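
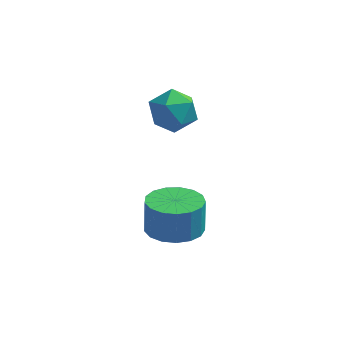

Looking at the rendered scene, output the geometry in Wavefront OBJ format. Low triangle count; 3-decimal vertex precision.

v -0.062 -1.202 -3.576
v 0.763 -0.649 -3.689
v 0.728 -0.345 -2.456
v -0.098 -0.898 -2.344
v 0.407 -0.342 -3.775
v 0.372 -0.038 -2.543
v -0.057 -0.231 -3.816
v -0.092 0.073 -2.583
v -0.522 -0.343 -3.801
v -0.557 -0.039 -2.569
v -0.882 -0.652 -3.735
v -0.917 -0.348 -2.503
v -1.054 -1.086 -3.633
v -1.089 -0.782 -2.401
v -0.999 -1.548 -3.518
v -1.034 -1.244 -2.285
v -0.729 -1.93 -3.416
v -0.764 -1.626 -2.183
v -0.307 -2.145 -3.351
v -0.342 -1.841 -2.118
v 0.172 -2.144 -3.337
v 0.137 -1.84 -2.105
v 0.597 -1.928 -3.378
v 0.561 -1.624 -2.146
v 0.87 -1.545 -3.465
v 0.835 -1.241 -2.233
v 0.931 -1.083 -3.577
v 0.895 -0.779 -2.345
v -0.85 1.477 0.841
v -0.279 1.211 0.177
v -0.601 0.209 1.563
v -0.03 -0.057 0.899
v 0.201 0.634 1.453
v 0.047 1.418 1.007
v -0.927 0.002 0.733
v -1.081 0.786 0.287
v -0.327 0.3 0.111
v 0.371 0.69 0.556
v -1.251 0.73 1.184
v -0.553 1.12 1.629
f 2 1 5
f 2 5 3
f 3 5 6
f 3 6 4
f 5 1 7
f 5 7 6
f 6 7 8
f 6 8 4
f 7 1 9
f 7 9 8
f 8 9 10
f 8 10 4
f 9 1 11
f 9 11 10
f 10 11 12
f 10 12 4
f 11 1 13
f 11 13 12
f 12 13 14
f 12 14 4
f 13 1 15
f 13 15 14
f 14 15 16
f 14 16 4
f 15 1 17
f 15 17 16
f 16 17 18
f 16 18 4
f 17 1 19
f 17 19 18
f 18 19 20
f 18 20 4
f 19 1 21
f 19 21 20
f 20 21 22
f 20 22 4
f 21 1 23
f 21 23 22
f 22 23 24
f 22 24 4
f 23 1 25
f 23 25 24
f 24 25 26
f 24 26 4
f 25 1 27
f 25 27 26
f 26 27 28
f 26 28 4
f 27 1 2
f 27 2 28
f 28 2 3
f 28 3 4
f 29 40 34
f 29 34 30
f 29 30 36
f 29 36 39
f 29 39 40
f 30 34 38
f 34 40 33
f 40 39 31
f 39 36 35
f 36 30 37
f 32 38 33
f 32 33 31
f 32 31 35
f 32 35 37
f 32 37 38
f 33 38 34
f 31 33 40
f 35 31 39
f 37 35 36
f 38 37 30



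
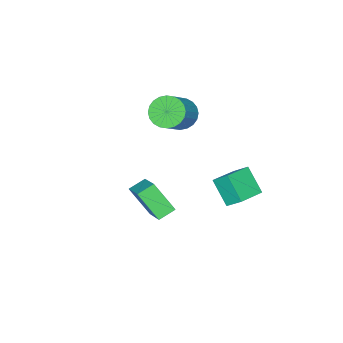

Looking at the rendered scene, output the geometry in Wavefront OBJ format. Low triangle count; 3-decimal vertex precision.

v -1.831 -3.762 1.982
v -1.161 -3.701 1.15
v 0.461 -3.296 2.486
v -0.209 -3.358 3.318
v -1.287 -3.304 1.183
v 0.335 -2.899 2.519
v -1.496 -2.977 1.337
v 0.126 -2.572 2.673
v -1.756 -2.77 1.59
v -0.134 -2.365 2.926
v -2.027 -2.714 1.902
v -0.405 -2.309 3.238
v -2.268 -2.817 2.227
v -0.646 -2.412 3.563
v -2.443 -3.064 2.514
v -0.821 -2.66 3.85
v -2.525 -3.418 2.72
v -0.903 -3.013 4.056
v -2.501 -3.824 2.814
v -0.879 -3.419 4.15
v -2.375 -4.221 2.781
v -0.753 -3.816 4.117
v -2.166 -4.548 2.627
v -0.544 -4.143 3.963
v -1.906 -4.755 2.374
v -0.284 -4.35 3.71
v -1.635 -4.811 2.062
v -0.013 -4.406 3.398
v -1.394 -4.708 1.737
v 0.228 -4.303 3.073
v -1.219 -4.46 1.45
v 0.403 -4.056 2.786
v -1.137 -4.107 1.244
v 0.485 -3.702 2.58
v -3.512 -0.298 -4.455
v -3.832 -1.536 -3.09
v -3.615 0.629 -3.639
v -3.935 -0.608 -2.274
v -1.745 -0.392 -4.126
v -2.065 -1.629 -2.761
v -1.848 0.536 -3.31
v -2.168 -0.702 -1.945
v 2.875 -0.893 -1.086
v 3.082 -2.155 0.451
v 3.947 0.607 0.001
v 4.154 -0.655 1.538
v 3.786 -1.245 -1.498
v 3.993 -2.507 0.039
v 4.858 0.255 -0.411
v 5.065 -1.007 1.126
f 2 1 5
f 2 5 3
f 3 5 6
f 3 6 4
f 5 1 7
f 5 7 6
f 6 7 8
f 6 8 4
f 7 1 9
f 7 9 8
f 8 9 10
f 8 10 4
f 9 1 11
f 9 11 10
f 10 11 12
f 10 12 4
f 11 1 13
f 11 13 12
f 12 13 14
f 12 14 4
f 13 1 15
f 13 15 14
f 14 15 16
f 14 16 4
f 15 1 17
f 15 17 16
f 16 17 18
f 16 18 4
f 17 1 19
f 17 19 18
f 18 19 20
f 18 20 4
f 19 1 21
f 19 21 20
f 20 21 22
f 20 22 4
f 21 1 23
f 21 23 22
f 22 23 24
f 22 24 4
f 23 1 25
f 23 25 24
f 24 25 26
f 24 26 4
f 25 1 27
f 25 27 26
f 26 27 28
f 26 28 4
f 27 1 29
f 27 29 28
f 28 29 30
f 28 30 4
f 29 1 31
f 29 31 30
f 30 31 32
f 30 32 4
f 31 1 33
f 31 33 32
f 32 33 34
f 32 34 4
f 33 1 2
f 33 2 34
f 34 2 3
f 34 3 4
f 36 38 35
f 39 36 35
f 35 38 37
f 37 39 35
f 36 42 38
f 40 36 39
f 40 42 36
f 38 42 37
f 41 39 37
f 37 42 41
f 41 40 39
f 42 40 41
f 44 46 43
f 47 44 43
f 43 46 45
f 45 47 43
f 44 50 46
f 48 44 47
f 48 50 44
f 46 50 45
f 49 47 45
f 45 50 49
f 49 48 47
f 50 48 49



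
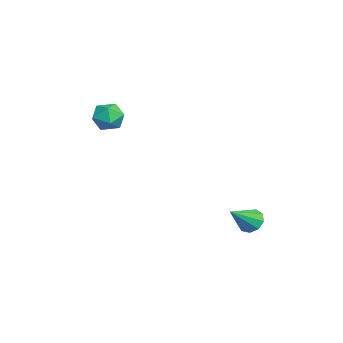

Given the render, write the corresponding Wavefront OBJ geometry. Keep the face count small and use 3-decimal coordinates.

v 3.345 4.529 -2.727
v 3.874 4.456 -3.268
v 4.335 3.451 -1.613
v 3.982 4.867 -2.967
v 3.792 5.119 -2.554
v 3.392 5.095 -2.223
v 2.97 4.806 -2.127
v 2.724 4.388 -2.312
v 2.768 4.035 -2.692
v 3.082 3.914 -3.088
v 3.519 4.08 -3.316
v -0.998 -1.714 1.86
v -0.371 -2.184 2.427
v -2.189 -2.396 2.613
v -1.562 -2.866 3.18
v -1.665 -1.907 3.263
v -0.928 -1.486 2.797
v -1.632 -3.094 2.243
v -0.895 -2.673 1.777
v -0.762 -3.037 2.663
v -0.783 -2.304 3.294
v -1.777 -2.276 1.746
v -1.798 -1.543 2.377
f 2 1 4
f 2 4 3
f 4 1 5
f 4 5 3
f 5 1 6
f 5 6 3
f 6 1 7
f 6 7 3
f 7 1 8
f 7 8 3
f 8 1 9
f 8 9 3
f 9 1 10
f 9 10 3
f 10 1 11
f 10 11 3
f 11 1 2
f 11 2 3
f 12 23 17
f 12 17 13
f 12 13 19
f 12 19 22
f 12 22 23
f 13 17 21
f 17 23 16
f 23 22 14
f 22 19 18
f 19 13 20
f 15 21 16
f 15 16 14
f 15 14 18
f 15 18 20
f 15 20 21
f 16 21 17
f 14 16 23
f 18 14 22
f 20 18 19
f 21 20 13



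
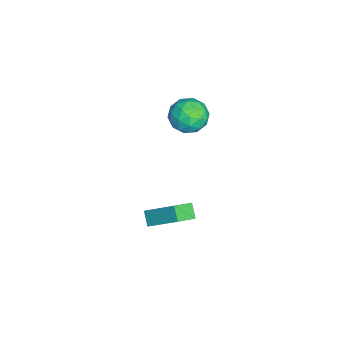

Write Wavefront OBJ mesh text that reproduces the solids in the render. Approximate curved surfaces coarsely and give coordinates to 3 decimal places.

v -2.354 -1.908 3.194
v -1.805 -1.475 2.51
v -2.495 -3.185 2.27
v -1.946 -2.752 1.586
v -1.543 -3.033 2.431
v -1.455 -2.244 3.002
v -2.845 -2.416 1.778
v -2.757 -1.627 2.349
v -2.109 -1.788 1.635
v -1.304 -2.17 2.039
v -2.996 -2.49 2.741
v -2.191 -2.872 3.145
v -2.067 -1.579 2.933
v -2.233 -3.081 1.847
v -1.996 -3.246 2.344
v -1.673 -2.991 1.942
v -1.861 -2.032 3.222
v -1.539 -1.777 2.82
v -1.385 -2.693 2.774
v -2.761 -2.883 1.96
v -2.439 -2.628 1.558
v -2.627 -1.669 2.838
v -2.304 -1.414 2.436
v -2.915 -1.967 2.006
v -1.923 -1.509 2.017
v -2.006 -2.259 1.474
v -2.534 -2.062 1.586
v -2.483 -1.598 1.922
v -1.45 -1.733 2.254
v -1.533 -2.484 1.711
v -1.296 -2.649 2.208
v -1.244 -2.185 2.544
v -1.628 -1.918 1.74
v -2.767 -2.176 3.069
v -2.85 -2.927 2.526
v -3.056 -2.475 2.236
v -3.004 -2.011 2.572
v -2.294 -2.401 3.306
v -2.377 -3.151 2.763
v -1.817 -3.062 2.858
v -1.766 -2.598 3.194
v -2.672 -2.742 3.04
v -0.314 -4.168 -3.147
v 0.28 -2.755 -1.909
v -1.014 -3.435 -3.647
v -0.42 -2.023 -2.408
v 0.28 -3.957 -3.672
v 0.874 -2.545 -2.433
v -0.42 -3.225 -4.171
v 0.174 -1.812 -2.933
f 1 38 17
f 38 12 41
f 17 41 6
f 38 41 17
f 1 17 13
f 17 6 18
f 13 18 2
f 17 18 13
f 1 13 22
f 13 2 23
f 22 23 8
f 13 23 22
f 1 22 34
f 22 8 37
f 34 37 11
f 22 37 34
f 1 34 38
f 34 11 42
f 38 42 12
f 34 42 38
f 2 18 29
f 18 6 32
f 29 32 10
f 18 32 29
f 6 41 19
f 41 12 40
f 19 40 5
f 41 40 19
f 12 42 39
f 42 11 35
f 39 35 3
f 42 35 39
f 11 37 36
f 37 8 24
f 36 24 7
f 37 24 36
f 8 23 28
f 23 2 25
f 28 25 9
f 23 25 28
f 4 30 16
f 30 10 31
f 16 31 5
f 30 31 16
f 4 16 14
f 16 5 15
f 14 15 3
f 16 15 14
f 4 14 21
f 14 3 20
f 21 20 7
f 14 20 21
f 4 21 26
f 21 7 27
f 26 27 9
f 21 27 26
f 4 26 30
f 26 9 33
f 30 33 10
f 26 33 30
f 5 31 19
f 31 10 32
f 19 32 6
f 31 32 19
f 3 15 39
f 15 5 40
f 39 40 12
f 15 40 39
f 7 20 36
f 20 3 35
f 36 35 11
f 20 35 36
f 9 27 28
f 27 7 24
f 28 24 8
f 27 24 28
f 10 33 29
f 33 9 25
f 29 25 2
f 33 25 29
f 44 46 43
f 47 44 43
f 43 46 45
f 45 47 43
f 44 50 46
f 48 44 47
f 48 50 44
f 46 50 45
f 49 47 45
f 45 50 49
f 49 48 47
f 50 48 49



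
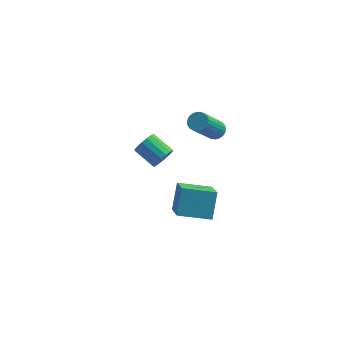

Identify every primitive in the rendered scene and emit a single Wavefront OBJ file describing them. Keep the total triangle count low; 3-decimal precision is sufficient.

v 0.431 2.564 -1.835
v 0.841 2.766 -1.53
v 0.18 1.558 0.16
v -0.231 1.356 -0.145
v 0.673 2.916 -1.489
v 0.012 1.708 0.201
v 0.463 3.005 -1.507
v -0.198 1.796 0.183
v 0.248 3.017 -1.582
v -0.413 1.809 0.107
v 0.064 2.952 -1.701
v -0.597 1.743 -0.012
v -0.057 2.819 -1.843
v -0.718 1.611 -0.154
v -0.093 2.642 -1.984
v -0.754 1.434 -0.294
v -0.039 2.452 -2.099
v -0.7 1.244 -0.409
v 0.097 2.281 -2.168
v -0.565 1.073 -0.478
v 0.29 2.159 -2.179
v -0.371 0.951 -0.49
v 0.507 2.107 -2.131
v -0.154 0.899 -0.442
v 0.712 2.134 -2.032
v 0.05 0.926 -0.342
v 0.867 2.236 -1.899
v 0.206 1.028 -0.209
v 0.947 2.394 -1.754
v 0.286 1.186 -0.065
v 0.938 2.581 -1.624
v 0.277 1.373 0.066
v -0.152 -4.786 -1.242
v -0.078 -3.895 -0.1
v -0.604 -3.447 -2.258
v -0.53 -2.556 -1.116
v 1.41 -4.504 -1.564
v 1.484 -3.613 -0.422
v 0.958 -3.165 -2.58
v 1.032 -2.274 -1.438
v -1.791 0.878 -2.844
v -1.393 1.171 -2.406
v -2.431 1.734 -1.839
v -2.829 1.442 -2.276
v -1.41 1.379 -2.643
v -2.448 1.942 -2.076
v -1.514 1.472 -2.927
v -2.552 2.035 -2.359
v -1.682 1.429 -3.191
v -2.72 1.992 -2.624
v -1.875 1.26 -3.376
v -2.913 1.823 -2.808
v -2.048 1.004 -3.438
v -3.086 1.567 -2.871
v -2.163 0.718 -3.365
v -3.201 1.282 -2.798
v -2.192 0.47 -3.172
v -3.23 1.033 -2.605
v -2.13 0.315 -2.904
v -3.168 0.878 -2.337
v -1.99 0.289 -2.622
v -3.028 0.853 -2.055
v -1.804 0.398 -2.391
v -2.842 0.962 -1.824
v -1.616 0.617 -2.263
v -2.653 1.181 -1.696
v -1.467 0.896 -2.269
v -2.505 1.46 -1.702
f 2 1 5
f 2 5 3
f 3 5 6
f 3 6 4
f 5 1 7
f 5 7 6
f 6 7 8
f 6 8 4
f 7 1 9
f 7 9 8
f 8 9 10
f 8 10 4
f 9 1 11
f 9 11 10
f 10 11 12
f 10 12 4
f 11 1 13
f 11 13 12
f 12 13 14
f 12 14 4
f 13 1 15
f 13 15 14
f 14 15 16
f 14 16 4
f 15 1 17
f 15 17 16
f 16 17 18
f 16 18 4
f 17 1 19
f 17 19 18
f 18 19 20
f 18 20 4
f 19 1 21
f 19 21 20
f 20 21 22
f 20 22 4
f 21 1 23
f 21 23 22
f 22 23 24
f 22 24 4
f 23 1 25
f 23 25 24
f 24 25 26
f 24 26 4
f 25 1 27
f 25 27 26
f 26 27 28
f 26 28 4
f 27 1 29
f 27 29 28
f 28 29 30
f 28 30 4
f 29 1 31
f 29 31 30
f 30 31 32
f 30 32 4
f 31 1 2
f 31 2 32
f 32 2 3
f 32 3 4
f 34 36 33
f 37 34 33
f 33 36 35
f 35 37 33
f 34 40 36
f 38 34 37
f 38 40 34
f 36 40 35
f 39 37 35
f 35 40 39
f 39 38 37
f 40 38 39
f 42 41 45
f 42 45 43
f 43 45 46
f 43 46 44
f 45 41 47
f 45 47 46
f 46 47 48
f 46 48 44
f 47 41 49
f 47 49 48
f 48 49 50
f 48 50 44
f 49 41 51
f 49 51 50
f 50 51 52
f 50 52 44
f 51 41 53
f 51 53 52
f 52 53 54
f 52 54 44
f 53 41 55
f 53 55 54
f 54 55 56
f 54 56 44
f 55 41 57
f 55 57 56
f 56 57 58
f 56 58 44
f 57 41 59
f 57 59 58
f 58 59 60
f 58 60 44
f 59 41 61
f 59 61 60
f 60 61 62
f 60 62 44
f 61 41 63
f 61 63 62
f 62 63 64
f 62 64 44
f 63 41 65
f 63 65 64
f 64 65 66
f 64 66 44
f 65 41 67
f 65 67 66
f 66 67 68
f 66 68 44
f 67 41 42
f 67 42 68
f 68 42 43
f 68 43 44



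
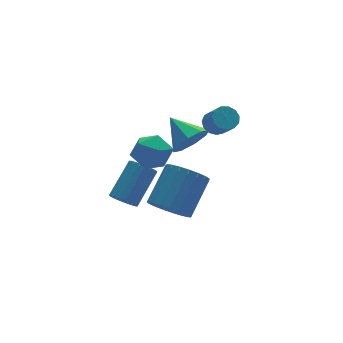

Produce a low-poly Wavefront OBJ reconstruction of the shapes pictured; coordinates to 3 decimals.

v -1.97 -1.89 -1.461
v -1.504 -1.376 -2.262
v -0.043 -0.516 -0.86
v -0.51 -1.03 -0.059
v -1.805 -1.083 -2.128
v -0.344 -0.223 -0.726
v -2.135 -0.93 -1.879
v -0.674 -0.07 -0.477
v -2.436 -0.943 -1.558
v -0.975 -0.082 -0.155
v -2.657 -1.119 -1.219
v -1.196 -0.259 0.183
v -2.759 -1.429 -0.923
v -1.298 -0.569 0.479
v -2.724 -1.819 -0.719
v -1.264 -0.958 0.683
v -2.56 -2.221 -0.644
v -1.099 -1.36 0.758
v -2.293 -2.565 -0.71
v -0.832 -1.705 0.692
v -1.971 -2.793 -0.906
v -0.51 -1.933 0.496
v -1.648 -2.865 -1.198
v -0.188 -2.005 0.204
v -1.382 -2.769 -1.535
v 0.079 -1.908 -0.133
v -1.217 -2.52 -1.86
v 0.244 -1.66 -0.458
v -1.182 -2.163 -2.115
v 0.279 -1.302 -0.713
v -1.284 -1.758 -2.258
v 0.177 -0.897 -0.856
v 1.837 0.5 1.38
v 2.323 0.171 1.058
v 2.349 -0.69 1.977
v 1.863 -0.36 2.3
v 2.495 0.419 1.285
v 2.521 -0.442 2.204
v 2.458 0.692 1.542
v 2.484 -0.169 2.462
v 2.224 0.905 1.748
v 2.25 0.044 2.668
v 1.867 0.99 1.837
v 1.893 0.129 2.757
v 1.5 0.919 1.781
v 1.526 0.058 2.701
v 1.241 0.715 1.598
v 1.267 -0.146 2.518
v 1.17 0.443 1.345
v 1.196 -0.418 2.265
v 1.312 0.19 1.104
v 1.338 -0.671 2.024
v 1.62 0.035 0.95
v 1.646 -0.826 1.87
v 1.997 0.028 0.933
v 2.023 -0.833 1.853
v -1.576 1.054 0.217
v -0.791 0.853 0.888
v -2.429 -0.293 0.812
v -1.644 -0.494 1.483
v -2.246 0.358 1.618
v -1.718 1.19 1.25
v -1.502 -0.63 0.45
v -0.974 0.202 0.082
v -0.745 -0.188 1.031
v -1.205 0.422 1.753
v -2.015 0.138 -0.053
v -2.475 0.748 0.669
v -1.767 2.779 -4.32
v -1.294 2.846 -4.885
v 0.22 3.629 -3.525
v -0.253 3.561 -2.96
v -1.423 3.104 -4.889
v 0.09 3.887 -3.529
v -1.605 3.312 -4.807
v -0.092 4.095 -3.447
v -1.812 3.439 -4.65
v -0.298 4.222 -3.29
v -2.012 3.466 -4.443
v -0.498 4.249 -3.083
v -2.174 3.388 -4.217
v -0.661 4.171 -2.858
v -2.274 3.217 -4.007
v -0.761 4 -2.648
v -2.297 2.98 -3.845
v -0.784 3.763 -2.485
v -2.24 2.711 -3.755
v -0.726 3.494 -2.395
v -2.11 2.453 -3.751
v -0.597 3.236 -2.391
v -1.928 2.245 -3.833
v -0.415 3.028 -2.473
v -1.722 2.118 -3.99
v -0.208 2.901 -2.63
v -1.522 2.091 -4.197
v -0.008 2.874 -2.837
v -1.359 2.169 -4.422
v 0.154 2.952 -3.063
v -1.259 2.34 -4.632
v 0.254 3.123 -3.273
v -1.236 2.577 -4.795
v 0.277 3.36 -3.435
v 0.882 1.031 0.133
v 1.373 1.56 -0.601
v 0.578 2.469 0.967
v 0.602 1.483 -0.749
v -0.005 1.141 -0.38
v -0.092 0.735 0.29
v 0.391 0.501 0.868
v 1.161 0.578 1.015
v 1.768 0.92 0.646
v 1.856 1.327 -0.024
f 2 1 5
f 2 5 3
f 3 5 6
f 3 6 4
f 5 1 7
f 5 7 6
f 6 7 8
f 6 8 4
f 7 1 9
f 7 9 8
f 8 9 10
f 8 10 4
f 9 1 11
f 9 11 10
f 10 11 12
f 10 12 4
f 11 1 13
f 11 13 12
f 12 13 14
f 12 14 4
f 13 1 15
f 13 15 14
f 14 15 16
f 14 16 4
f 15 1 17
f 15 17 16
f 16 17 18
f 16 18 4
f 17 1 19
f 17 19 18
f 18 19 20
f 18 20 4
f 19 1 21
f 19 21 20
f 20 21 22
f 20 22 4
f 21 1 23
f 21 23 22
f 22 23 24
f 22 24 4
f 23 1 25
f 23 25 24
f 24 25 26
f 24 26 4
f 25 1 27
f 25 27 26
f 26 27 28
f 26 28 4
f 27 1 29
f 27 29 28
f 28 29 30
f 28 30 4
f 29 1 31
f 29 31 30
f 30 31 32
f 30 32 4
f 31 1 2
f 31 2 32
f 32 2 3
f 32 3 4
f 34 33 37
f 34 37 35
f 35 37 38
f 35 38 36
f 37 33 39
f 37 39 38
f 38 39 40
f 38 40 36
f 39 33 41
f 39 41 40
f 40 41 42
f 40 42 36
f 41 33 43
f 41 43 42
f 42 43 44
f 42 44 36
f 43 33 45
f 43 45 44
f 44 45 46
f 44 46 36
f 45 33 47
f 45 47 46
f 46 47 48
f 46 48 36
f 47 33 49
f 47 49 48
f 48 49 50
f 48 50 36
f 49 33 51
f 49 51 50
f 50 51 52
f 50 52 36
f 51 33 53
f 51 53 52
f 52 53 54
f 52 54 36
f 53 33 55
f 53 55 54
f 54 55 56
f 54 56 36
f 55 33 34
f 55 34 56
f 56 34 35
f 56 35 36
f 57 68 62
f 57 62 58
f 57 58 64
f 57 64 67
f 57 67 68
f 58 62 66
f 62 68 61
f 68 67 59
f 67 64 63
f 64 58 65
f 60 66 61
f 60 61 59
f 60 59 63
f 60 63 65
f 60 65 66
f 61 66 62
f 59 61 68
f 63 59 67
f 65 63 64
f 66 65 58
f 70 69 73
f 70 73 71
f 71 73 74
f 71 74 72
f 73 69 75
f 73 75 74
f 74 75 76
f 74 76 72
f 75 69 77
f 75 77 76
f 76 77 78
f 76 78 72
f 77 69 79
f 77 79 78
f 78 79 80
f 78 80 72
f 79 69 81
f 79 81 80
f 80 81 82
f 80 82 72
f 81 69 83
f 81 83 82
f 82 83 84
f 82 84 72
f 83 69 85
f 83 85 84
f 84 85 86
f 84 86 72
f 85 69 87
f 85 87 86
f 86 87 88
f 86 88 72
f 87 69 89
f 87 89 88
f 88 89 90
f 88 90 72
f 89 69 91
f 89 91 90
f 90 91 92
f 90 92 72
f 91 69 93
f 91 93 92
f 92 93 94
f 92 94 72
f 93 69 95
f 93 95 94
f 94 95 96
f 94 96 72
f 95 69 97
f 95 97 96
f 96 97 98
f 96 98 72
f 97 69 99
f 97 99 98
f 98 99 100
f 98 100 72
f 99 69 101
f 99 101 100
f 100 101 102
f 100 102 72
f 101 69 70
f 101 70 102
f 102 70 71
f 102 71 72
f 104 103 106
f 104 106 105
f 106 103 107
f 106 107 105
f 107 103 108
f 107 108 105
f 108 103 109
f 108 109 105
f 109 103 110
f 109 110 105
f 110 103 111
f 110 111 105
f 111 103 112
f 111 112 105
f 112 103 104
f 112 104 105



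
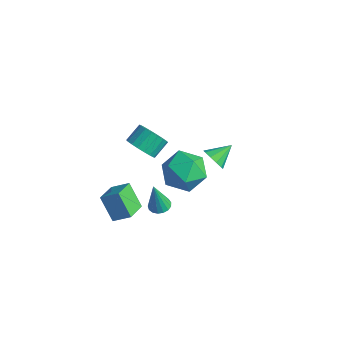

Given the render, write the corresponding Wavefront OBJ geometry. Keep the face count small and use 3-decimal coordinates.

v 1.555 -0.359 1.925
v 2.58 -0.927 1.584
v 0.52 -1.993 1.536
v 1.545 -2.561 1.195
v 1.368 -2.273 2.367
v 2.007 -1.263 2.608
v 1.093 -1.657 0.512
v 1.732 -0.647 0.753
v 2.294 -1.729 0.711
v 2.464 -2.11 1.858
v 0.636 -0.81 1.262
v 0.806 -1.191 2.409
v -2.378 -3.585 -2.616
v -1.673 -2.99 -2.053
v -2.991 -2.467 -3.028
v -2.286 -1.873 -2.466
v -1.454 -3.527 -3.834
v -0.749 -2.933 -3.272
v -2.067 -2.41 -4.247
v -1.362 -1.815 -3.684
v 0.144 1.455 -0.642
v 0.396 1.748 -1.226
v 0.236 2.545 -0.058
v -0.035 1.787 -1.232
v -0.397 1.699 -1.013
v -0.553 1.519 -0.652
v -0.442 1.314 -0.287
v -0.107 1.163 -0.058
v 0.323 1.124 -0.053
v 0.686 1.211 -0.272
v 0.841 1.392 -0.633
v 0.731 1.597 -0.998
v -0.279 -2.632 2.57
v 0.53 -2.475 2.464
v 0.447 -1.631 3.084
v -0.361 -1.788 3.19
v 0.372 -2.287 2.188
v 0.289 -1.443 2.807
v 0.086 -2.168 1.987
v 0.003 -1.324 2.606
v -0.272 -2.141 1.902
v -0.355 -1.297 2.521
v -0.632 -2.21 1.949
v -0.715 -1.367 2.568
v -0.921 -2.364 2.119
v -1.004 -1.52 2.738
v -1.084 -2.57 2.379
v -1.167 -1.726 2.998
v -1.087 -2.789 2.676
v -1.17 -1.945 3.296
v -0.929 -2.977 2.953
v -1.012 -2.133 3.572
v -0.643 -3.096 3.154
v -0.726 -2.252 3.773
v -0.285 -3.123 3.239
v -0.368 -2.279 3.858
v 0.075 -3.053 3.192
v -0.008 -2.21 3.811
v 0.364 -2.9 3.022
v 0.281 -2.056 3.641
v 0.527 -2.694 2.762
v 0.444 -1.85 3.381
v 1.845 -3.149 0.189
v 2.23 -3.552 0.132
v 1.775 -3.451 1.851
v 2.374 -3.331 0.179
v 2.398 -3.068 0.227
v 2.294 -2.824 0.267
v 2.088 -2.655 0.289
v 1.826 -2.598 0.289
v 1.568 -2.668 0.265
v 1.374 -2.848 0.224
v 1.288 -3.097 0.175
v 1.329 -3.358 0.13
v 1.488 -3.571 0.098
v 1.729 -3.687 0.087
v 1.997 -3.68 0.099
f 1 12 6
f 1 6 2
f 1 2 8
f 1 8 11
f 1 11 12
f 2 6 10
f 6 12 5
f 12 11 3
f 11 8 7
f 8 2 9
f 4 10 5
f 4 5 3
f 4 3 7
f 4 7 9
f 4 9 10
f 5 10 6
f 3 5 12
f 7 3 11
f 9 7 8
f 10 9 2
f 14 16 13
f 17 14 13
f 13 16 15
f 15 17 13
f 14 20 16
f 18 14 17
f 18 20 14
f 16 20 15
f 19 17 15
f 15 20 19
f 19 18 17
f 20 18 19
f 22 21 24
f 22 24 23
f 24 21 25
f 24 25 23
f 25 21 26
f 25 26 23
f 26 21 27
f 26 27 23
f 27 21 28
f 27 28 23
f 28 21 29
f 28 29 23
f 29 21 30
f 29 30 23
f 30 21 31
f 30 31 23
f 31 21 32
f 31 32 23
f 32 21 22
f 32 22 23
f 34 33 37
f 34 37 35
f 35 37 38
f 35 38 36
f 37 33 39
f 37 39 38
f 38 39 40
f 38 40 36
f 39 33 41
f 39 41 40
f 40 41 42
f 40 42 36
f 41 33 43
f 41 43 42
f 42 43 44
f 42 44 36
f 43 33 45
f 43 45 44
f 44 45 46
f 44 46 36
f 45 33 47
f 45 47 46
f 46 47 48
f 46 48 36
f 47 33 49
f 47 49 48
f 48 49 50
f 48 50 36
f 49 33 51
f 49 51 50
f 50 51 52
f 50 52 36
f 51 33 53
f 51 53 52
f 52 53 54
f 52 54 36
f 53 33 55
f 53 55 54
f 54 55 56
f 54 56 36
f 55 33 57
f 55 57 56
f 56 57 58
f 56 58 36
f 57 33 59
f 57 59 58
f 58 59 60
f 58 60 36
f 59 33 61
f 59 61 60
f 60 61 62
f 60 62 36
f 61 33 34
f 61 34 62
f 62 34 35
f 62 35 36
f 64 63 66
f 64 66 65
f 66 63 67
f 66 67 65
f 67 63 68
f 67 68 65
f 68 63 69
f 68 69 65
f 69 63 70
f 69 70 65
f 70 63 71
f 70 71 65
f 71 63 72
f 71 72 65
f 72 63 73
f 72 73 65
f 73 63 74
f 73 74 65
f 74 63 75
f 74 75 65
f 75 63 76
f 75 76 65
f 76 63 77
f 76 77 65
f 77 63 64
f 77 64 65



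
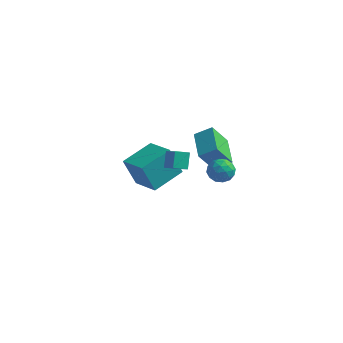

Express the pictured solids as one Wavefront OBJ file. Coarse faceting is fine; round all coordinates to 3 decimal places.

v -4.235 2.794 -4.108
v -4.84 2.387 -2.213
v -3.529 4.742 -3.463
v -4.134 4.335 -1.569
v -2.566 2.065 -3.731
v -3.171 1.658 -1.837
v -1.86 4.013 -3.087
v -2.465 3.606 -1.192
v 3.761 -1.12 1.704
v 4.304 -1.604 2.06
v 2.796 -1.736 2.34
v 3.339 -2.22 2.696
v 3.306 -1.435 2.892
v 3.903 -1.054 2.498
v 3.197 -2.286 1.902
v 3.794 -1.905 1.508
v 3.955 -2.324 2.182
v 4.023 -1.799 2.794
v 3.077 -1.541 1.606
v 3.145 -1.016 2.218
v 4.118 -1.308 1.826
v 2.982 -2.032 2.574
v 2.963 -1.571 2.689
v 3.283 -1.855 2.898
v 3.882 -0.985 2.084
v 4.201 -1.269 2.293
v 3.614 -1.17 2.782
v 2.899 -2.071 2.107
v 3.218 -2.355 2.316
v 3.817 -1.485 1.502
v 4.137 -1.769 1.711
v 3.486 -2.17 1.618
v 4.232 -2.016 2.107
v 3.664 -2.378 2.481
v 3.581 -2.417 2.014
v 3.931 -2.193 1.783
v 4.271 -1.707 2.467
v 3.704 -2.069 2.841
v 3.685 -1.607 2.956
v 4.036 -1.384 2.724
v 4.066 -2.13 2.538
v 3.396 -1.271 1.559
v 2.829 -1.633 1.933
v 3.064 -1.956 1.676
v 3.415 -1.733 1.444
v 3.436 -0.962 1.919
v 2.868 -1.324 2.293
v 3.169 -1.147 2.617
v 3.519 -0.923 2.386
v 3.034 -1.21 1.862
v 0.985 1.871 1.127
v 0.473 1.04 2.495
v 1.868 2.306 1.722
v 1.356 1.475 3.089
v 2.084 0.345 0.611
v 1.572 -0.486 1.978
v 2.967 0.78 1.205
v 2.455 -0.051 2.573
v 1.215 -3.577 2.797
v 1.976 -3.984 3.262
v 1.004 -2.984 3.662
v 1.764 -3.39 4.127
v 1.736 -2.95 2.493
v 2.496 -3.356 2.958
v 1.524 -2.356 3.358
v 2.285 -2.763 3.823
f 2 4 1
f 5 2 1
f 1 4 3
f 3 5 1
f 2 8 4
f 6 2 5
f 6 8 2
f 4 8 3
f 7 5 3
f 3 8 7
f 7 6 5
f 8 6 7
f 9 46 25
f 46 20 49
f 25 49 14
f 46 49 25
f 9 25 21
f 25 14 26
f 21 26 10
f 25 26 21
f 9 21 30
f 21 10 31
f 30 31 16
f 21 31 30
f 9 30 42
f 30 16 45
f 42 45 19
f 30 45 42
f 9 42 46
f 42 19 50
f 46 50 20
f 42 50 46
f 10 26 37
f 26 14 40
f 37 40 18
f 26 40 37
f 14 49 27
f 49 20 48
f 27 48 13
f 49 48 27
f 20 50 47
f 50 19 43
f 47 43 11
f 50 43 47
f 19 45 44
f 45 16 32
f 44 32 15
f 45 32 44
f 16 31 36
f 31 10 33
f 36 33 17
f 31 33 36
f 12 38 24
f 38 18 39
f 24 39 13
f 38 39 24
f 12 24 22
f 24 13 23
f 22 23 11
f 24 23 22
f 12 22 29
f 22 11 28
f 29 28 15
f 22 28 29
f 12 29 34
f 29 15 35
f 34 35 17
f 29 35 34
f 12 34 38
f 34 17 41
f 38 41 18
f 34 41 38
f 13 39 27
f 39 18 40
f 27 40 14
f 39 40 27
f 11 23 47
f 23 13 48
f 47 48 20
f 23 48 47
f 15 28 44
f 28 11 43
f 44 43 19
f 28 43 44
f 17 35 36
f 35 15 32
f 36 32 16
f 35 32 36
f 18 41 37
f 41 17 33
f 37 33 10
f 41 33 37
f 52 54 51
f 55 52 51
f 51 54 53
f 53 55 51
f 52 58 54
f 56 52 55
f 56 58 52
f 54 58 53
f 57 55 53
f 53 58 57
f 57 56 55
f 58 56 57
f 60 62 59
f 63 60 59
f 59 62 61
f 61 63 59
f 60 66 62
f 64 60 63
f 64 66 60
f 62 66 61
f 65 63 61
f 61 66 65
f 65 64 63
f 66 64 65



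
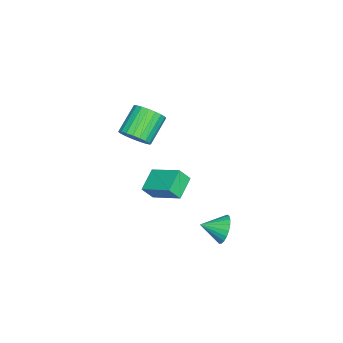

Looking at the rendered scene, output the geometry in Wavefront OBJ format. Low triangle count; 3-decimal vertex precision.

v 2.771 -1.111 -1.123
v 1.404 -0.922 -0.463
v 3.448 0.666 -0.233
v 2.081 0.855 0.427
v 3.099 -1.655 -0.287
v 1.732 -1.466 0.373
v 3.776 0.122 0.603
v 2.409 0.311 1.263
v 3.277 3.096 -2.496
v 3.615 3.54 -1.69
v 3.723 1.864 -2.004
v 3.234 3.445 -1.581
v 2.86 3.29 -1.63
v 2.559 3.102 -1.829
v 2.381 2.913 -2.143
v 2.358 2.755 -2.518
v 2.494 2.656 -2.889
v 2.766 2.634 -3.192
v 3.125 2.691 -3.375
v 3.511 2.819 -3.406
v 3.857 2.994 -3.279
v 4.102 3.187 -3.017
v 4.204 3.365 -2.665
v 4.146 3.496 -2.283
v 3.938 3.558 -1.938
v -3.089 -3.989 -1.162
v -2.692 -4.657 -0.441
v -4.254 -4.179 0.863
v -4.651 -3.511 0.142
v -2.489 -4.279 -0.337
v -4.051 -3.801 0.967
v -2.391 -3.851 -0.376
v -3.953 -3.373 0.928
v -2.413 -3.447 -0.551
v -3.975 -2.969 0.753
v -2.552 -3.137 -0.831
v -4.114 -2.659 0.472
v -2.784 -2.974 -1.169
v -4.346 -2.496 0.135
v -3.069 -2.986 -1.505
v -4.631 -2.508 -0.202
v -3.357 -3.172 -1.782
v -4.919 -2.694 -0.479
v -3.599 -3.499 -1.952
v -5.161 -3.021 -0.648
v -3.752 -3.911 -1.985
v -5.314 -3.433 -0.681
v -3.791 -4.337 -1.876
v -5.353 -3.858 -0.572
v -3.709 -4.702 -1.643
v -5.271 -4.224 -0.339
v -3.519 -4.944 -1.327
v -5.081 -4.465 -0.023
v -3.255 -5.021 -0.983
v -4.817 -4.542 0.321
v -2.963 -4.919 -0.669
v -4.524 -4.441 0.635
f 2 4 1
f 5 2 1
f 1 4 3
f 3 5 1
f 2 8 4
f 6 2 5
f 6 8 2
f 4 8 3
f 7 5 3
f 3 8 7
f 7 6 5
f 8 6 7
f 10 9 12
f 10 12 11
f 12 9 13
f 12 13 11
f 13 9 14
f 13 14 11
f 14 9 15
f 14 15 11
f 15 9 16
f 15 16 11
f 16 9 17
f 16 17 11
f 17 9 18
f 17 18 11
f 18 9 19
f 18 19 11
f 19 9 20
f 19 20 11
f 20 9 21
f 20 21 11
f 21 9 22
f 21 22 11
f 22 9 23
f 22 23 11
f 23 9 24
f 23 24 11
f 24 9 25
f 24 25 11
f 25 9 10
f 25 10 11
f 27 26 30
f 27 30 28
f 28 30 31
f 28 31 29
f 30 26 32
f 30 32 31
f 31 32 33
f 31 33 29
f 32 26 34
f 32 34 33
f 33 34 35
f 33 35 29
f 34 26 36
f 34 36 35
f 35 36 37
f 35 37 29
f 36 26 38
f 36 38 37
f 37 38 39
f 37 39 29
f 38 26 40
f 38 40 39
f 39 40 41
f 39 41 29
f 40 26 42
f 40 42 41
f 41 42 43
f 41 43 29
f 42 26 44
f 42 44 43
f 43 44 45
f 43 45 29
f 44 26 46
f 44 46 45
f 45 46 47
f 45 47 29
f 46 26 48
f 46 48 47
f 47 48 49
f 47 49 29
f 48 26 50
f 48 50 49
f 49 50 51
f 49 51 29
f 50 26 52
f 50 52 51
f 51 52 53
f 51 53 29
f 52 26 54
f 52 54 53
f 53 54 55
f 53 55 29
f 54 26 56
f 54 56 55
f 55 56 57
f 55 57 29
f 56 26 27
f 56 27 57
f 57 27 28
f 57 28 29



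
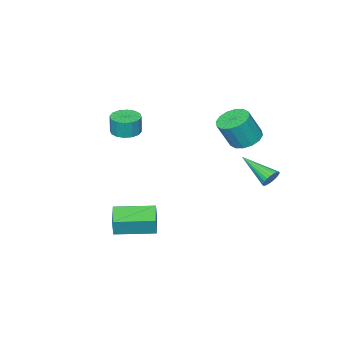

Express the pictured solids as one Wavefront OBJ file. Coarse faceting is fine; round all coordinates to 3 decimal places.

v -1.042 -1.94 1.326
v -0.347 -2.193 1.306
v -0.303 -2.152 2.314
v -0.998 -1.9 2.334
v -0.314 -1.812 1.289
v -0.27 -1.771 2.297
v -0.476 -1.465 1.282
v -0.433 -1.424 2.29
v -0.79 -1.246 1.287
v -0.746 -1.205 2.295
v -1.172 -1.212 1.302
v -1.128 -1.171 2.31
v -1.518 -1.374 1.324
v -1.474 -1.333 2.332
v -1.737 -1.688 1.346
v -1.693 -1.647 2.354
v -1.77 -2.069 1.363
v -1.726 -2.028 2.371
v -1.607 -2.416 1.37
v -1.564 -2.375 2.378
v -1.294 -2.635 1.365
v -1.25 -2.594 2.373
v -0.912 -2.669 1.35
v -0.868 -2.628 2.358
v -0.566 -2.507 1.328
v -0.522 -2.466 2.336
v -3.672 4.765 -0.257
v -3.38 4.586 -0.675
v -3.568 3.075 0.537
v -3.229 4.656 -0.546
v -3.145 4.743 -0.373
v -3.142 4.833 -0.183
v -3.219 4.912 -0.003
v -3.366 4.969 0.137
v -3.559 4.995 0.217
v -3.769 4.986 0.226
v -3.965 4.943 0.16
v -4.116 4.873 0.031
v -4.199 4.786 -0.142
v -4.203 4.697 -0.332
v -4.125 4.617 -0.512
v -3.979 4.56 -0.652
v -3.786 4.534 -0.732
v -3.576 4.543 -0.74
v 0.219 1.315 -2.62
v 0.398 1.429 -1.674
v 1.084 2.147 -2.885
v 1.264 2.262 -1.938
v 1.556 -0.102 -2.702
v 1.736 0.013 -1.755
v 2.422 0.731 -2.966
v 2.601 0.845 -2.02
v -4.212 2.729 1.385
v -3.555 2.358 1.016
v -2.931 2.061 2.426
v -3.588 2.431 2.795
v -3.441 2.777 1.054
v -2.817 2.479 2.464
v -3.535 3.182 1.181
v -2.911 2.884 2.591
v -3.81 3.466 1.363
v -3.186 3.168 2.772
v -4.192 3.552 1.55
v -3.568 3.255 2.96
v -4.58 3.418 1.694
v -3.956 3.12 3.103
v -4.869 3.099 1.754
v -4.245 2.802 3.164
v -4.983 2.681 1.716
v -4.359 2.383 3.126
v -4.889 2.276 1.589
v -4.265 1.978 2.999
v -4.614 1.992 1.408
v -3.99 1.694 2.817
v -4.232 1.905 1.22
v -3.608 1.608 2.63
v -3.844 2.04 1.077
v -3.22 1.742 2.486
f 2 1 5
f 2 5 3
f 3 5 6
f 3 6 4
f 5 1 7
f 5 7 6
f 6 7 8
f 6 8 4
f 7 1 9
f 7 9 8
f 8 9 10
f 8 10 4
f 9 1 11
f 9 11 10
f 10 11 12
f 10 12 4
f 11 1 13
f 11 13 12
f 12 13 14
f 12 14 4
f 13 1 15
f 13 15 14
f 14 15 16
f 14 16 4
f 15 1 17
f 15 17 16
f 16 17 18
f 16 18 4
f 17 1 19
f 17 19 18
f 18 19 20
f 18 20 4
f 19 1 21
f 19 21 20
f 20 21 22
f 20 22 4
f 21 1 23
f 21 23 22
f 22 23 24
f 22 24 4
f 23 1 25
f 23 25 24
f 24 25 26
f 24 26 4
f 25 1 2
f 25 2 26
f 26 2 3
f 26 3 4
f 28 27 30
f 28 30 29
f 30 27 31
f 30 31 29
f 31 27 32
f 31 32 29
f 32 27 33
f 32 33 29
f 33 27 34
f 33 34 29
f 34 27 35
f 34 35 29
f 35 27 36
f 35 36 29
f 36 27 37
f 36 37 29
f 37 27 38
f 37 38 29
f 38 27 39
f 38 39 29
f 39 27 40
f 39 40 29
f 40 27 41
f 40 41 29
f 41 27 42
f 41 42 29
f 42 27 43
f 42 43 29
f 43 27 44
f 43 44 29
f 44 27 28
f 44 28 29
f 46 48 45
f 49 46 45
f 45 48 47
f 47 49 45
f 46 52 48
f 50 46 49
f 50 52 46
f 48 52 47
f 51 49 47
f 47 52 51
f 51 50 49
f 52 50 51
f 54 53 57
f 54 57 55
f 55 57 58
f 55 58 56
f 57 53 59
f 57 59 58
f 58 59 60
f 58 60 56
f 59 53 61
f 59 61 60
f 60 61 62
f 60 62 56
f 61 53 63
f 61 63 62
f 62 63 64
f 62 64 56
f 63 53 65
f 63 65 64
f 64 65 66
f 64 66 56
f 65 53 67
f 65 67 66
f 66 67 68
f 66 68 56
f 67 53 69
f 67 69 68
f 68 69 70
f 68 70 56
f 69 53 71
f 69 71 70
f 70 71 72
f 70 72 56
f 71 53 73
f 71 73 72
f 72 73 74
f 72 74 56
f 73 53 75
f 73 75 74
f 74 75 76
f 74 76 56
f 75 53 77
f 75 77 76
f 76 77 78
f 76 78 56
f 77 53 54
f 77 54 78
f 78 54 55
f 78 55 56



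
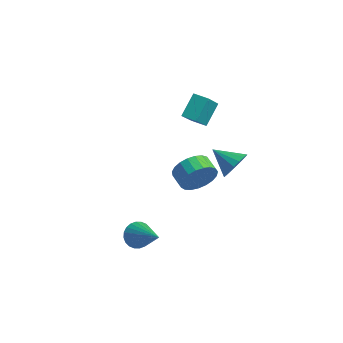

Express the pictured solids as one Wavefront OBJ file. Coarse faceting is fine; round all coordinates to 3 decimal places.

v 0.441 2.876 0.855
v 0.204 3.881 1.943
v 1.219 3.195 0.73
v 0.982 4.2 1.818
v 1.238 1.5 2.302
v 1.001 2.505 3.39
v 2.016 1.819 2.177
v 1.779 2.824 3.265
v 3.594 3.058 -0.928
v 4.094 2.826 -0.204
v 2.326 2.622 -0.192
v 3.993 3.243 -0.131
v 3.8 3.618 -0.241
v 3.56 3.865 -0.508
v 3.328 3.927 -0.871
v 3.157 3.79 -1.247
v 3.086 3.485 -1.551
v 3.132 3.083 -1.711
v 3.283 2.675 -1.692
v 3.506 2.355 -1.498
v 3.749 2.196 -1.173
v 3.956 2.235 -0.793
v 4.081 2.462 -0.443
v 2.766 -2.678 -3.758
v 3.14 -2.268 -4.335
v 4.574 -2.842 -2.702
v 3.05 -2.038 -4.145
v 2.917 -1.904 -3.896
v 2.761 -1.889 -3.626
v 2.606 -1.993 -3.376
v 2.475 -2.202 -3.185
v 2.388 -2.483 -3.08
v 2.359 -2.794 -3.079
v 2.392 -3.087 -3.181
v 2.482 -3.318 -3.371
v 2.615 -3.451 -3.62
v 2.771 -3.467 -3.89
v 2.927 -3.362 -4.14
v 3.058 -3.153 -4.331
v 3.144 -2.872 -4.436
v 3.173 -2.561 -4.437
v 0.48 3.394 -3.944
v 0.87 3.837 -3.028
v -0.07 4.07 -2.74
v -0.46 3.626 -3.656
v 0.871 4.191 -3.311
v -0.069 4.423 -3.024
v 0.804 4.407 -3.704
v -0.136 4.639 -3.417
v 0.681 4.447 -4.139
v -0.259 4.68 -3.851
v 0.523 4.306 -4.539
v -0.417 4.538 -4.252
v 0.358 4.007 -4.837
v -0.582 4.239 -4.549
v 0.214 3.601 -4.98
v -0.726 3.834 -4.692
v 0.116 3.16 -4.944
v -0.824 3.393 -4.657
v 0.081 2.76 -4.735
v -0.859 2.992 -4.448
v 0.114 2.469 -4.39
v -0.825 2.701 -4.102
v 0.212 2.338 -3.967
v -0.728 2.57 -3.679
v 0.355 2.389 -3.54
v -0.585 2.622 -3.252
v 0.52 2.614 -3.183
v -0.42 2.847 -2.895
v 0.678 2.974 -2.958
v -0.261 3.207 -2.67
v 0.802 3.407 -2.903
v -0.138 3.639 -2.615
f 2 4 1
f 5 2 1
f 1 4 3
f 3 5 1
f 2 8 4
f 6 2 5
f 6 8 2
f 4 8 3
f 7 5 3
f 3 8 7
f 7 6 5
f 8 6 7
f 10 9 12
f 10 12 11
f 12 9 13
f 12 13 11
f 13 9 14
f 13 14 11
f 14 9 15
f 14 15 11
f 15 9 16
f 15 16 11
f 16 9 17
f 16 17 11
f 17 9 18
f 17 18 11
f 18 9 19
f 18 19 11
f 19 9 20
f 19 20 11
f 20 9 21
f 20 21 11
f 21 9 22
f 21 22 11
f 22 9 23
f 22 23 11
f 23 9 10
f 23 10 11
f 25 24 27
f 25 27 26
f 27 24 28
f 27 28 26
f 28 24 29
f 28 29 26
f 29 24 30
f 29 30 26
f 30 24 31
f 30 31 26
f 31 24 32
f 31 32 26
f 32 24 33
f 32 33 26
f 33 24 34
f 33 34 26
f 34 24 35
f 34 35 26
f 35 24 36
f 35 36 26
f 36 24 37
f 36 37 26
f 37 24 38
f 37 38 26
f 38 24 39
f 38 39 26
f 39 24 40
f 39 40 26
f 40 24 41
f 40 41 26
f 41 24 25
f 41 25 26
f 43 42 46
f 43 46 44
f 44 46 47
f 44 47 45
f 46 42 48
f 46 48 47
f 47 48 49
f 47 49 45
f 48 42 50
f 48 50 49
f 49 50 51
f 49 51 45
f 50 42 52
f 50 52 51
f 51 52 53
f 51 53 45
f 52 42 54
f 52 54 53
f 53 54 55
f 53 55 45
f 54 42 56
f 54 56 55
f 55 56 57
f 55 57 45
f 56 42 58
f 56 58 57
f 57 58 59
f 57 59 45
f 58 42 60
f 58 60 59
f 59 60 61
f 59 61 45
f 60 42 62
f 60 62 61
f 61 62 63
f 61 63 45
f 62 42 64
f 62 64 63
f 63 64 65
f 63 65 45
f 64 42 66
f 64 66 65
f 65 66 67
f 65 67 45
f 66 42 68
f 66 68 67
f 67 68 69
f 67 69 45
f 68 42 70
f 68 70 69
f 69 70 71
f 69 71 45
f 70 42 72
f 70 72 71
f 71 72 73
f 71 73 45
f 72 42 43
f 72 43 73
f 73 43 44
f 73 44 45



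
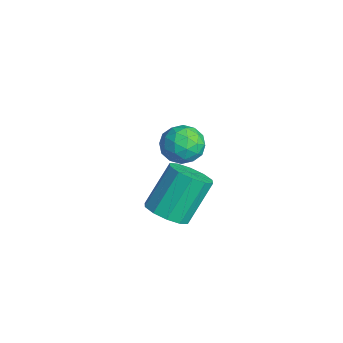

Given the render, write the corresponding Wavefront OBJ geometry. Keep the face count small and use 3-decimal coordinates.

v 0.258 0.28 0.059
v 0.813 0.805 -0.143
v 0.396 1.785 1.258
v -0.158 1.26 1.461
v 0.395 0.936 -0.359
v -0.022 1.916 1.042
v -0.075 0.817 -0.415
v -0.492 1.797 0.986
v -0.418 0.492 -0.29
v -0.834 1.472 1.111
v -0.502 0.087 -0.031
v -0.919 1.067 1.37
v -0.296 -0.245 0.262
v -0.713 0.735 1.663
v 0.122 -0.376 0.478
v -0.295 0.604 1.879
v 0.592 -0.257 0.534
v 0.175 0.723 1.935
v 0.934 0.068 0.409
v 0.518 1.048 1.81
v 1.019 0.473 0.15
v 0.602 1.453 1.551
v -3.501 2.941 -0.29
v -3.067 2.498 0.263
v -4.253 1.862 -0.563
v -3.819 1.419 -0.01
v -4.325 2.025 0.248
v -3.859 2.692 0.417
v -3.461 1.668 -0.717
v -2.995 2.335 -0.548
v -3.042 1.711 -0.001
v -3.576 1.932 0.595
v -3.744 2.428 -0.895
v -4.278 2.649 -0.299
v -3.218 2.815 0.011
v -4.102 1.545 -0.311
v -4.399 1.902 -0.159
v -4.144 1.642 0.166
v -3.684 2.929 0.101
v -3.428 2.668 0.426
v -4.168 2.39 0.417
v -3.892 1.692 -0.726
v -3.636 1.431 -0.401
v -3.176 2.718 -0.466
v -2.921 2.458 -0.141
v -3.152 1.97 -0.717
v -2.948 2.092 0.18
v -3.39 1.457 0.02
v -3.179 1.603 -0.396
v -2.906 1.995 -0.297
v -3.262 2.222 0.531
v -3.704 1.587 0.37
v -4.001 1.944 0.522
v -3.728 2.336 0.622
v -3.247 1.759 0.376
v -3.616 2.773 -0.67
v -4.058 2.138 -0.831
v -3.592 2.024 -0.922
v -3.319 2.416 -0.822
v -3.93 2.903 -0.32
v -4.372 2.268 -0.48
v -4.414 2.365 -0.003
v -4.141 2.757 0.096
v -4.073 2.601 -0.676
f 2 1 5
f 2 5 3
f 3 5 6
f 3 6 4
f 5 1 7
f 5 7 6
f 6 7 8
f 6 8 4
f 7 1 9
f 7 9 8
f 8 9 10
f 8 10 4
f 9 1 11
f 9 11 10
f 10 11 12
f 10 12 4
f 11 1 13
f 11 13 12
f 12 13 14
f 12 14 4
f 13 1 15
f 13 15 14
f 14 15 16
f 14 16 4
f 15 1 17
f 15 17 16
f 16 17 18
f 16 18 4
f 17 1 19
f 17 19 18
f 18 19 20
f 18 20 4
f 19 1 21
f 19 21 20
f 20 21 22
f 20 22 4
f 21 1 2
f 21 2 22
f 22 2 3
f 22 3 4
f 23 60 39
f 60 34 63
f 39 63 28
f 60 63 39
f 23 39 35
f 39 28 40
f 35 40 24
f 39 40 35
f 23 35 44
f 35 24 45
f 44 45 30
f 35 45 44
f 23 44 56
f 44 30 59
f 56 59 33
f 44 59 56
f 23 56 60
f 56 33 64
f 60 64 34
f 56 64 60
f 24 40 51
f 40 28 54
f 51 54 32
f 40 54 51
f 28 63 41
f 63 34 62
f 41 62 27
f 63 62 41
f 34 64 61
f 64 33 57
f 61 57 25
f 64 57 61
f 33 59 58
f 59 30 46
f 58 46 29
f 59 46 58
f 30 45 50
f 45 24 47
f 50 47 31
f 45 47 50
f 26 52 38
f 52 32 53
f 38 53 27
f 52 53 38
f 26 38 36
f 38 27 37
f 36 37 25
f 38 37 36
f 26 36 43
f 36 25 42
f 43 42 29
f 36 42 43
f 26 43 48
f 43 29 49
f 48 49 31
f 43 49 48
f 26 48 52
f 48 31 55
f 52 55 32
f 48 55 52
f 27 53 41
f 53 32 54
f 41 54 28
f 53 54 41
f 25 37 61
f 37 27 62
f 61 62 34
f 37 62 61
f 29 42 58
f 42 25 57
f 58 57 33
f 42 57 58
f 31 49 50
f 49 29 46
f 50 46 30
f 49 46 50
f 32 55 51
f 55 31 47
f 51 47 24
f 55 47 51



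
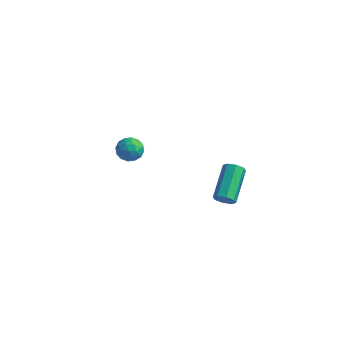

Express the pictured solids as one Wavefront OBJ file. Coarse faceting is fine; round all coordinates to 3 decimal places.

v -3.826 0.183 -2.547
v -3.436 0.017 -1.87
v -4.524 -0.897 -2.41
v -4.134 -1.063 -1.733
v -4.639 -0.445 -1.762
v -4.208 0.223 -1.846
v -3.752 -1.103 -2.434
v -3.321 -0.435 -2.518
v -3.39 -0.777 -1.799
v -3.939 -0.371 -1.384
v -4.021 -0.509 -2.896
v -4.57 -0.103 -2.481
v -3.57 0.195 -2.22
v -4.39 -1.075 -2.06
v -4.687 -0.712 -2.077
v -4.458 -0.809 -1.678
v -4.024 0.316 -2.207
v -3.795 0.218 -1.809
v -4.502 -0.053 -1.745
v -4.165 -1.098 -2.471
v -3.936 -1.196 -2.073
v -3.502 -0.071 -2.602
v -3.273 -0.168 -2.203
v -3.458 -0.827 -2.535
v -3.314 -0.37 -1.781
v -3.724 -1.005 -1.7
v -3.499 -1.028 -2.112
v -3.246 -0.635 -2.162
v -3.636 -0.131 -1.537
v -4.046 -0.766 -1.456
v -4.343 -0.402 -1.474
v -4.09 -0.01 -1.523
v -3.609 -0.598 -1.496
v -3.914 -0.114 -2.824
v -4.324 -0.749 -2.743
v -3.87 -0.87 -2.757
v -3.617 -0.478 -2.806
v -4.236 0.125 -2.58
v -4.646 -0.51 -2.499
v -4.714 -0.245 -2.118
v -4.461 0.148 -2.168
v -4.351 -0.282 -2.784
v 3.261 -3.836 -0.132
v 3.501 -3.556 -0.593
v 3.139 -1.763 0.312
v 2.899 -2.044 0.772
v 3.056 -3.62 -0.642
v 2.695 -1.828 0.263
v 2.732 -3.812 -0.393
v 2.37 -2.019 0.512
v 2.717 -4.017 0.009
v 2.356 -2.225 0.914
v 3.021 -4.117 0.328
v 2.659 -2.324 1.233
v 3.465 -4.052 0.377
v 3.104 -2.26 1.282
v 3.79 -3.861 0.128
v 3.428 -2.068 1.033
v 3.804 -3.655 -0.274
v 3.443 -1.863 0.631
f 1 38 17
f 38 12 41
f 17 41 6
f 38 41 17
f 1 17 13
f 17 6 18
f 13 18 2
f 17 18 13
f 1 13 22
f 13 2 23
f 22 23 8
f 13 23 22
f 1 22 34
f 22 8 37
f 34 37 11
f 22 37 34
f 1 34 38
f 34 11 42
f 38 42 12
f 34 42 38
f 2 18 29
f 18 6 32
f 29 32 10
f 18 32 29
f 6 41 19
f 41 12 40
f 19 40 5
f 41 40 19
f 12 42 39
f 42 11 35
f 39 35 3
f 42 35 39
f 11 37 36
f 37 8 24
f 36 24 7
f 37 24 36
f 8 23 28
f 23 2 25
f 28 25 9
f 23 25 28
f 4 30 16
f 30 10 31
f 16 31 5
f 30 31 16
f 4 16 14
f 16 5 15
f 14 15 3
f 16 15 14
f 4 14 21
f 14 3 20
f 21 20 7
f 14 20 21
f 4 21 26
f 21 7 27
f 26 27 9
f 21 27 26
f 4 26 30
f 26 9 33
f 30 33 10
f 26 33 30
f 5 31 19
f 31 10 32
f 19 32 6
f 31 32 19
f 3 15 39
f 15 5 40
f 39 40 12
f 15 40 39
f 7 20 36
f 20 3 35
f 36 35 11
f 20 35 36
f 9 27 28
f 27 7 24
f 28 24 8
f 27 24 28
f 10 33 29
f 33 9 25
f 29 25 2
f 33 25 29
f 44 43 47
f 44 47 45
f 45 47 48
f 45 48 46
f 47 43 49
f 47 49 48
f 48 49 50
f 48 50 46
f 49 43 51
f 49 51 50
f 50 51 52
f 50 52 46
f 51 43 53
f 51 53 52
f 52 53 54
f 52 54 46
f 53 43 55
f 53 55 54
f 54 55 56
f 54 56 46
f 55 43 57
f 55 57 56
f 56 57 58
f 56 58 46
f 57 43 59
f 57 59 58
f 58 59 60
f 58 60 46
f 59 43 44
f 59 44 60
f 60 44 45
f 60 45 46



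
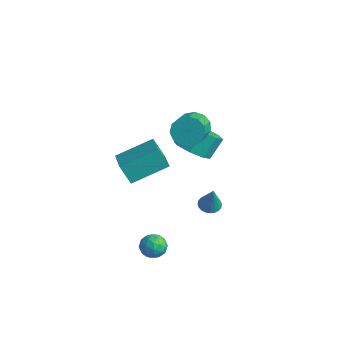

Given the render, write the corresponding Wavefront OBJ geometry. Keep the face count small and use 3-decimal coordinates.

v 0.527 2.746 2.021
v 1.2 2.949 1.561
v 2.326 1.617 2.619
v 1.653 1.414 3.079
v 1.199 3.243 1.932
v 2.324 1.911 2.99
v 0.984 3.379 2.331
v 2.11 2.047 3.389
v 0.625 3.314 2.632
v 1.751 1.982 3.69
v 0.234 3.069 2.739
v 1.36 1.737 3.797
v -0.063 2.721 2.618
v 1.063 1.389 3.676
v -0.173 2.381 2.307
v 0.952 1.049 3.365
v -0.061 2.157 1.906
v 1.065 0.825 2.964
v 0.238 2.12 1.541
v 1.364 0.788 2.599
v 0.629 2.282 1.328
v 1.755 0.95 2.386
v 0.987 2.591 1.336
v 2.113 1.259 2.394
v 3.369 -2.097 -2.443
v 3.718 -1.67 -2.022
v 3.562 -2.95 -1.738
v 3.911 -2.523 -1.317
v 3.224 -2.455 -1.388
v 3.105 -1.928 -1.824
v 4.175 -2.692 -1.936
v 4.056 -2.165 -2.372
v 4.216 -2.038 -1.709
v 3.628 -1.891 -1.37
v 3.652 -2.729 -2.39
v 3.064 -2.582 -2.051
v 3.526 -1.809 -2.294
v 3.754 -2.811 -1.466
v 3.35 -2.771 -1.508
v 3.555 -2.52 -1.26
v 3.166 -1.961 -2.178
v 3.371 -1.709 -1.93
v 3.081 -2.171 -1.558
v 3.909 -2.911 -1.83
v 4.114 -2.659 -1.582
v 3.725 -2.1 -2.5
v 3.93 -1.849 -2.252
v 4.199 -2.449 -2.202
v 4.024 -1.774 -1.863
v 4.138 -2.275 -1.448
v 4.293 -2.374 -1.812
v 4.223 -2.065 -2.068
v 3.679 -1.688 -1.664
v 3.793 -2.189 -1.249
v 3.389 -2.149 -1.291
v 3.318 -1.839 -1.547
v 3.972 -1.904 -1.48
v 3.487 -2.431 -2.511
v 3.601 -2.932 -2.096
v 3.962 -2.781 -2.213
v 3.891 -2.471 -2.469
v 3.142 -2.345 -2.312
v 3.256 -2.846 -1.897
v 3.057 -2.555 -1.692
v 2.987 -2.246 -1.948
v 3.308 -2.716 -2.28
v 2.351 2.221 -2.347
v 2.885 2.085 -2.528
v 2.789 2.059 -0.933
v 2.901 2.31 -2.508
v 2.834 2.521 -2.462
v 2.693 2.687 -2.4
v 2.5 2.781 -2.329
v 2.284 2.791 -2.262
v 2.079 2.713 -2.207
v 1.915 2.561 -2.174
v 1.817 2.357 -2.167
v 1.801 2.132 -2.187
v 1.868 1.921 -2.233
v 2.009 1.755 -2.295
v 2.202 1.661 -2.366
v 2.418 1.651 -2.433
v 2.624 1.729 -2.488
v 2.788 1.881 -2.521
v 0.146 2.977 -0.123
v 0.705 2.356 0.427
v 0.672 3.203 1.414
v 0.114 3.823 0.863
v 1.127 2.848 0.02
v 1.095 3.694 1.006
v 0.975 3.414 -0.471
v 0.943 4.261 0.515
v 0.338 3.725 -0.759
v 0.305 4.571 0.228
v -0.412 3.597 -0.674
v -0.445 4.444 0.313
v -0.835 3.106 -0.266
v -0.867 3.952 0.72
v -0.683 2.539 0.225
v -0.715 3.386 1.211
v -0.045 2.229 0.512
v -0.078 3.075 1.499
v 1.123 -2.437 3.056
v 2.451 -3.241 3.615
v 1.809 -0.777 3.813
v 3.137 -1.581 4.373
v 1.663 -2.219 2.087
v 2.991 -3.023 2.647
v 2.349 -0.559 2.845
v 3.677 -1.363 3.404
f 2 1 5
f 2 5 3
f 3 5 6
f 3 6 4
f 5 1 7
f 5 7 6
f 6 7 8
f 6 8 4
f 7 1 9
f 7 9 8
f 8 9 10
f 8 10 4
f 9 1 11
f 9 11 10
f 10 11 12
f 10 12 4
f 11 1 13
f 11 13 12
f 12 13 14
f 12 14 4
f 13 1 15
f 13 15 14
f 14 15 16
f 14 16 4
f 15 1 17
f 15 17 16
f 16 17 18
f 16 18 4
f 17 1 19
f 17 19 18
f 18 19 20
f 18 20 4
f 19 1 21
f 19 21 20
f 20 21 22
f 20 22 4
f 21 1 23
f 21 23 22
f 22 23 24
f 22 24 4
f 23 1 2
f 23 2 24
f 24 2 3
f 24 3 4
f 25 62 41
f 62 36 65
f 41 65 30
f 62 65 41
f 25 41 37
f 41 30 42
f 37 42 26
f 41 42 37
f 25 37 46
f 37 26 47
f 46 47 32
f 37 47 46
f 25 46 58
f 46 32 61
f 58 61 35
f 46 61 58
f 25 58 62
f 58 35 66
f 62 66 36
f 58 66 62
f 26 42 53
f 42 30 56
f 53 56 34
f 42 56 53
f 30 65 43
f 65 36 64
f 43 64 29
f 65 64 43
f 36 66 63
f 66 35 59
f 63 59 27
f 66 59 63
f 35 61 60
f 61 32 48
f 60 48 31
f 61 48 60
f 32 47 52
f 47 26 49
f 52 49 33
f 47 49 52
f 28 54 40
f 54 34 55
f 40 55 29
f 54 55 40
f 28 40 38
f 40 29 39
f 38 39 27
f 40 39 38
f 28 38 45
f 38 27 44
f 45 44 31
f 38 44 45
f 28 45 50
f 45 31 51
f 50 51 33
f 45 51 50
f 28 50 54
f 50 33 57
f 54 57 34
f 50 57 54
f 29 55 43
f 55 34 56
f 43 56 30
f 55 56 43
f 27 39 63
f 39 29 64
f 63 64 36
f 39 64 63
f 31 44 60
f 44 27 59
f 60 59 35
f 44 59 60
f 33 51 52
f 51 31 48
f 52 48 32
f 51 48 52
f 34 57 53
f 57 33 49
f 53 49 26
f 57 49 53
f 68 67 70
f 68 70 69
f 70 67 71
f 70 71 69
f 71 67 72
f 71 72 69
f 72 67 73
f 72 73 69
f 73 67 74
f 73 74 69
f 74 67 75
f 74 75 69
f 75 67 76
f 75 76 69
f 76 67 77
f 76 77 69
f 77 67 78
f 77 78 69
f 78 67 79
f 78 79 69
f 79 67 80
f 79 80 69
f 80 67 81
f 80 81 69
f 81 67 82
f 81 82 69
f 82 67 83
f 82 83 69
f 83 67 84
f 83 84 69
f 84 67 68
f 84 68 69
f 86 85 89
f 86 89 87
f 87 89 90
f 87 90 88
f 89 85 91
f 89 91 90
f 90 91 92
f 90 92 88
f 91 85 93
f 91 93 92
f 92 93 94
f 92 94 88
f 93 85 95
f 93 95 94
f 94 95 96
f 94 96 88
f 95 85 97
f 95 97 96
f 96 97 98
f 96 98 88
f 97 85 99
f 97 99 98
f 98 99 100
f 98 100 88
f 99 85 101
f 99 101 100
f 100 101 102
f 100 102 88
f 101 85 86
f 101 86 102
f 102 86 87
f 102 87 88
f 104 106 103
f 107 104 103
f 103 106 105
f 105 107 103
f 104 110 106
f 108 104 107
f 108 110 104
f 106 110 105
f 109 107 105
f 105 110 109
f 109 108 107
f 110 108 109



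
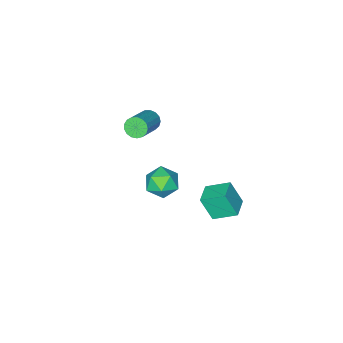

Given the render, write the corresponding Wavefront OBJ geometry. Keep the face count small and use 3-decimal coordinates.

v 2.701 3.03 -2.395
v 2.971 2.454 -1.17
v 1.99 3.946 -1.808
v 2.26 3.37 -0.583
v 3.58 3.65 -2.297
v 3.85 3.074 -1.072
v 2.869 4.566 -1.71
v 3.139 3.99 -0.485
v 3.653 1.342 -1.825
v 4.5 1.141 -1.542
v 3.36 -0.101 -1.978
v 4.207 -0.302 -1.695
v 3.6 0.049 -1.108
v 3.781 0.94 -1.013
v 4.079 0.1 -2.507
v 4.26 0.991 -2.412
v 4.763 0.373 -1.964
v 4.467 0.341 -1.099
v 3.393 0.699 -2.421
v 3.097 0.667 -1.556
v 2.018 -2.684 -0.768
v 2.37 -3.118 -0.987
v 3.714 -2.469 -0.112
v 3.362 -2.036 0.108
v 2.394 -2.906 -1.18
v 3.737 -2.257 -0.305
v 2.331 -2.643 -1.278
v 3.675 -1.994 -0.403
v 2.196 -2.39 -1.259
v 3.54 -1.741 -0.384
v 2.021 -2.205 -1.128
v 3.365 -1.556 -0.253
v 1.845 -2.129 -0.914
v 3.189 -1.48 -0.039
v 1.709 -2.18 -0.666
v 3.053 -1.531 0.209
v 1.643 -2.347 -0.442
v 2.987 -1.699 0.433
v 1.664 -2.592 -0.292
v 3.008 -1.943 0.583
v 1.765 -2.857 -0.252
v 3.109 -2.208 0.624
v 1.925 -3.083 -0.329
v 3.269 -2.434 0.546
v 2.106 -3.218 -0.507
v 3.45 -2.569 0.368
v 2.266 -3.23 -0.744
v 3.61 -2.581 0.131
f 2 4 1
f 5 2 1
f 1 4 3
f 3 5 1
f 2 8 4
f 6 2 5
f 6 8 2
f 4 8 3
f 7 5 3
f 3 8 7
f 7 6 5
f 8 6 7
f 9 20 14
f 9 14 10
f 9 10 16
f 9 16 19
f 9 19 20
f 10 14 18
f 14 20 13
f 20 19 11
f 19 16 15
f 16 10 17
f 12 18 13
f 12 13 11
f 12 11 15
f 12 15 17
f 12 17 18
f 13 18 14
f 11 13 20
f 15 11 19
f 17 15 16
f 18 17 10
f 22 21 25
f 22 25 23
f 23 25 26
f 23 26 24
f 25 21 27
f 25 27 26
f 26 27 28
f 26 28 24
f 27 21 29
f 27 29 28
f 28 29 30
f 28 30 24
f 29 21 31
f 29 31 30
f 30 31 32
f 30 32 24
f 31 21 33
f 31 33 32
f 32 33 34
f 32 34 24
f 33 21 35
f 33 35 34
f 34 35 36
f 34 36 24
f 35 21 37
f 35 37 36
f 36 37 38
f 36 38 24
f 37 21 39
f 37 39 38
f 38 39 40
f 38 40 24
f 39 21 41
f 39 41 40
f 40 41 42
f 40 42 24
f 41 21 43
f 41 43 42
f 42 43 44
f 42 44 24
f 43 21 45
f 43 45 44
f 44 45 46
f 44 46 24
f 45 21 47
f 45 47 46
f 46 47 48
f 46 48 24
f 47 21 22
f 47 22 48
f 48 22 23
f 48 23 24



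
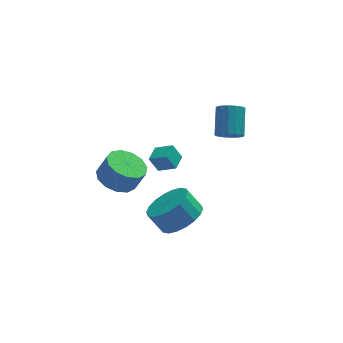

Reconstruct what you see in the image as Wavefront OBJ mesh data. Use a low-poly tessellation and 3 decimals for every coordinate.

v 2.532 1.767 2.223
v 3.181 1.571 2.272
v 3.457 2.736 3.286
v 2.808 2.933 3.237
v 3.176 1.802 2.007
v 3.452 2.968 3.021
v 2.998 2.025 1.8
v 3.274 3.19 2.814
v 2.695 2.178 1.706
v 2.972 3.344 2.721
v 2.349 2.221 1.751
v 2.625 3.387 2.765
v 2.051 2.143 1.922
v 2.328 3.309 2.937
v 1.883 1.964 2.174
v 2.159 3.129 3.188
v 1.888 1.732 2.439
v 2.164 2.898 3.453
v 2.066 1.51 2.646
v 2.342 2.675 3.66
v 2.368 1.356 2.739
v 2.645 2.522 3.754
v 2.715 1.313 2.695
v 2.991 2.479 3.709
v 3.012 1.391 2.523
v 3.289 2.557 3.538
v -0.693 2.263 -0.289
v -1.108 2.396 0.51
v -0.264 3.049 -0.197
v -0.679 3.182 0.602
v 0.059 1.798 0.178
v -0.356 1.931 0.977
v 0.488 2.584 0.27
v 0.073 2.717 1.069
v -0.458 -2.686 0.701
v 0.462 -2.27 1.138
v -0.142 -1.918 2.075
v -1.062 -2.334 1.639
v 0.283 -1.893 0.881
v -0.321 -1.541 1.819
v -0.042 -1.674 0.589
v -0.647 -1.322 1.526
v -0.45 -1.655 0.319
v -1.055 -1.303 1.256
v -0.86 -1.84 0.124
v -1.464 -1.488 1.062
v -1.189 -2.193 0.044
v -1.794 -1.841 0.982
v -1.374 -2.643 0.094
v -1.979 -2.291 1.032
v -1.378 -3.102 0.265
v -1.982 -2.75 1.202
v -1.199 -3.479 0.521
v -1.803 -3.127 1.459
v -0.873 -3.698 0.814
v -1.478 -3.346 1.751
v -0.465 -3.717 1.084
v -1.07 -3.365 2.021
v -0.056 -3.532 1.278
v -0.66 -3.18 2.216
v 0.274 -3.179 1.358
v -0.331 -2.827 2.296
v 0.459 -2.729 1.308
v -0.146 -2.377 2.246
v -3.172 -1.617 3.007
v -2.287 -1.584 2.611
v -1.824 -1.691 3.636
v -2.708 -1.723 4.033
v -2.423 -1.067 2.727
v -1.96 -1.174 3.752
v -2.797 -0.725 2.931
v -2.334 -0.832 3.956
v -3.29 -0.666 3.16
v -2.827 -0.773 4.185
v -3.745 -0.909 3.34
v -3.282 -1.016 4.366
v -4.018 -1.376 3.415
v -3.555 -1.483 4.44
v -4.023 -1.92 3.36
v -3.559 -2.027 4.386
v -3.757 -2.367 3.194
v -3.294 -2.474 4.219
v -3.305 -2.576 2.968
v -2.842 -2.683 3.993
v -2.811 -2.481 2.754
v -2.348 -2.588 3.779
v -2.432 -2.111 2.621
v -1.968 -2.218 3.647
f 2 1 5
f 2 5 3
f 3 5 6
f 3 6 4
f 5 1 7
f 5 7 6
f 6 7 8
f 6 8 4
f 7 1 9
f 7 9 8
f 8 9 10
f 8 10 4
f 9 1 11
f 9 11 10
f 10 11 12
f 10 12 4
f 11 1 13
f 11 13 12
f 12 13 14
f 12 14 4
f 13 1 15
f 13 15 14
f 14 15 16
f 14 16 4
f 15 1 17
f 15 17 16
f 16 17 18
f 16 18 4
f 17 1 19
f 17 19 18
f 18 19 20
f 18 20 4
f 19 1 21
f 19 21 20
f 20 21 22
f 20 22 4
f 21 1 23
f 21 23 22
f 22 23 24
f 22 24 4
f 23 1 25
f 23 25 24
f 24 25 26
f 24 26 4
f 25 1 2
f 25 2 26
f 26 2 3
f 26 3 4
f 28 30 27
f 31 28 27
f 27 30 29
f 29 31 27
f 28 34 30
f 32 28 31
f 32 34 28
f 30 34 29
f 33 31 29
f 29 34 33
f 33 32 31
f 34 32 33
f 36 35 39
f 36 39 37
f 37 39 40
f 37 40 38
f 39 35 41
f 39 41 40
f 40 41 42
f 40 42 38
f 41 35 43
f 41 43 42
f 42 43 44
f 42 44 38
f 43 35 45
f 43 45 44
f 44 45 46
f 44 46 38
f 45 35 47
f 45 47 46
f 46 47 48
f 46 48 38
f 47 35 49
f 47 49 48
f 48 49 50
f 48 50 38
f 49 35 51
f 49 51 50
f 50 51 52
f 50 52 38
f 51 35 53
f 51 53 52
f 52 53 54
f 52 54 38
f 53 35 55
f 53 55 54
f 54 55 56
f 54 56 38
f 55 35 57
f 55 57 56
f 56 57 58
f 56 58 38
f 57 35 59
f 57 59 58
f 58 59 60
f 58 60 38
f 59 35 61
f 59 61 60
f 60 61 62
f 60 62 38
f 61 35 63
f 61 63 62
f 62 63 64
f 62 64 38
f 63 35 36
f 63 36 64
f 64 36 37
f 64 37 38
f 66 65 69
f 66 69 67
f 67 69 70
f 67 70 68
f 69 65 71
f 69 71 70
f 70 71 72
f 70 72 68
f 71 65 73
f 71 73 72
f 72 73 74
f 72 74 68
f 73 65 75
f 73 75 74
f 74 75 76
f 74 76 68
f 75 65 77
f 75 77 76
f 76 77 78
f 76 78 68
f 77 65 79
f 77 79 78
f 78 79 80
f 78 80 68
f 79 65 81
f 79 81 80
f 80 81 82
f 80 82 68
f 81 65 83
f 81 83 82
f 82 83 84
f 82 84 68
f 83 65 85
f 83 85 84
f 84 85 86
f 84 86 68
f 85 65 87
f 85 87 86
f 86 87 88
f 86 88 68
f 87 65 66
f 87 66 88
f 88 66 67
f 88 67 68



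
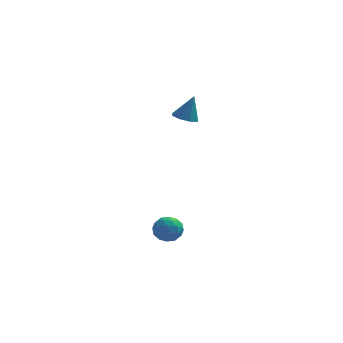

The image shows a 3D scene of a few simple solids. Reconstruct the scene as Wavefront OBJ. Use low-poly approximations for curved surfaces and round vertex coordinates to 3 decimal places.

v -3.832 -3.457 -0.191
v -3.371 -2.967 -0.158
v -3.329 -3.873 -1.062
v -2.868 -3.383 -1.029
v -2.888 -3.859 -0.554
v -3.199 -3.602 -0.015
v -3.501 -3.238 -1.205
v -3.812 -2.981 -0.666
v -3.166 -2.832 -0.785
v -2.788 -3.216 -0.382
v -3.912 -3.624 -0.838
v -3.534 -4.008 -0.435
v -3.646 -3.175 -0.098
v -3.054 -3.665 -1.122
v -3.066 -3.944 -0.843
v -2.795 -3.657 -0.823
v -3.545 -3.549 -0.014
v -3.274 -3.261 0.005
v -2.99 -3.785 -0.227
v -3.426 -3.579 -1.225
v -3.155 -3.291 -1.206
v -3.905 -3.183 -0.397
v -3.634 -2.896 -0.377
v -3.71 -3.055 -0.993
v -3.255 -2.809 -0.447
v -2.959 -3.053 -0.959
v -3.331 -2.967 -1.062
v -3.514 -2.816 -0.746
v -3.032 -3.034 -0.21
v -2.736 -3.279 -0.722
v -2.748 -3.558 -0.443
v -2.931 -3.407 -0.127
v -2.912 -2.955 -0.579
v -3.964 -3.561 -0.498
v -3.668 -3.806 -1.01
v -3.769 -3.433 -1.093
v -3.952 -3.282 -0.777
v -3.741 -3.787 -0.261
v -3.445 -4.031 -0.773
v -3.186 -4.024 -0.474
v -3.369 -3.873 -0.158
v -3.788 -3.885 -0.641
v -3.047 2.308 3.127
v -2.489 2.072 2.992
v -2.673 2.512 4.313
v -2.511 2.54 2.918
v -2.847 2.872 2.967
v -3.299 2.874 3.109
v -3.604 2.543 3.262
v -3.582 2.075 3.336
v -3.246 1.743 3.287
v -2.794 1.742 3.145
f 1 38 17
f 38 12 41
f 17 41 6
f 38 41 17
f 1 17 13
f 17 6 18
f 13 18 2
f 17 18 13
f 1 13 22
f 13 2 23
f 22 23 8
f 13 23 22
f 1 22 34
f 22 8 37
f 34 37 11
f 22 37 34
f 1 34 38
f 34 11 42
f 38 42 12
f 34 42 38
f 2 18 29
f 18 6 32
f 29 32 10
f 18 32 29
f 6 41 19
f 41 12 40
f 19 40 5
f 41 40 19
f 12 42 39
f 42 11 35
f 39 35 3
f 42 35 39
f 11 37 36
f 37 8 24
f 36 24 7
f 37 24 36
f 8 23 28
f 23 2 25
f 28 25 9
f 23 25 28
f 4 30 16
f 30 10 31
f 16 31 5
f 30 31 16
f 4 16 14
f 16 5 15
f 14 15 3
f 16 15 14
f 4 14 21
f 14 3 20
f 21 20 7
f 14 20 21
f 4 21 26
f 21 7 27
f 26 27 9
f 21 27 26
f 4 26 30
f 26 9 33
f 30 33 10
f 26 33 30
f 5 31 19
f 31 10 32
f 19 32 6
f 31 32 19
f 3 15 39
f 15 5 40
f 39 40 12
f 15 40 39
f 7 20 36
f 20 3 35
f 36 35 11
f 20 35 36
f 9 27 28
f 27 7 24
f 28 24 8
f 27 24 28
f 10 33 29
f 33 9 25
f 29 25 2
f 33 25 29
f 44 43 46
f 44 46 45
f 46 43 47
f 46 47 45
f 47 43 48
f 47 48 45
f 48 43 49
f 48 49 45
f 49 43 50
f 49 50 45
f 50 43 51
f 50 51 45
f 51 43 52
f 51 52 45
f 52 43 44
f 52 44 45



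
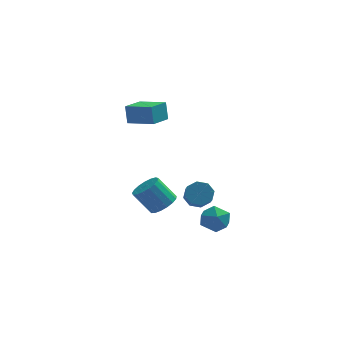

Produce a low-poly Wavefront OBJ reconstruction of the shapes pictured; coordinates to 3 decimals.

v -3.287 2.332 1.108
v -3.403 2.667 2.265
v -4.749 3.225 0.703
v -4.865 3.56 1.86
v -2.475 3.54 0.84
v -2.591 3.875 1.997
v -3.937 4.433 0.435
v -4.053 4.768 1.592
v 0.289 -2.712 -2.714
v 0.677 -3.265 -3.392
v -0.837 -3.755 -2.508
v -0.449 -4.308 -3.186
v 0.001 -4.189 -2.35
v 0.697 -3.545 -2.478
v -0.857 -3.475 -3.422
v -0.161 -2.831 -3.55
v -0.032 -3.736 -3.83
v 0.499 -4.178 -3.167
v -0.659 -2.842 -2.733
v -0.128 -3.284 -2.07
v -0.859 0.832 -3.813
v -0.386 1.276 -3.295
v -0.327 0.271 -2.489
v -0.801 -0.172 -3.007
v -1.006 1.339 -3.172
v -0.947 0.334 -2.365
v -1.54 1.105 -3.424
v -1.481 0.1 -2.618
v -1.675 0.711 -3.905
v -1.617 -0.294 -3.098
v -1.333 0.389 -4.331
v -1.274 -0.616 -3.525
v -0.713 0.326 -4.455
v -0.654 -0.679 -3.648
v -0.179 0.56 -4.202
v -0.12 -0.445 -3.396
v -0.043 0.954 -3.722
v 0.015 -0.051 -2.915
v -2.81 -3.538 -1.756
v -2.332 -4.096 -1.29
v -3.291 -3.86 -0.019
v -3.77 -3.302 -0.484
v -2.15 -3.728 -1.222
v -3.11 -3.492 0.049
v -2.12 -3.316 -1.275
v -3.079 -3.08 -0.004
v -2.247 -2.955 -1.439
v -3.207 -2.719 -0.168
v -2.504 -2.728 -1.675
v -3.464 -2.491 -0.404
v -2.831 -2.686 -1.93
v -3.791 -2.45 -0.659
v -3.153 -2.839 -2.144
v -4.113 -2.603 -0.873
v -3.397 -3.153 -2.27
v -4.356 -2.917 -0.999
v -3.506 -3.555 -2.278
v -4.465 -3.318 -1.007
v -3.456 -3.953 -2.166
v -4.415 -3.716 -0.895
v -3.258 -4.256 -1.96
v -4.217 -4.019 -0.689
v -2.957 -4.394 -1.707
v -3.917 -4.158 -0.436
v -2.623 -4.337 -1.466
v -3.583 -4.101 -0.195
f 2 4 1
f 5 2 1
f 1 4 3
f 3 5 1
f 2 8 4
f 6 2 5
f 6 8 2
f 4 8 3
f 7 5 3
f 3 8 7
f 7 6 5
f 8 6 7
f 9 20 14
f 9 14 10
f 9 10 16
f 9 16 19
f 9 19 20
f 10 14 18
f 14 20 13
f 20 19 11
f 19 16 15
f 16 10 17
f 12 18 13
f 12 13 11
f 12 11 15
f 12 15 17
f 12 17 18
f 13 18 14
f 11 13 20
f 15 11 19
f 17 15 16
f 18 17 10
f 22 21 25
f 22 25 23
f 23 25 26
f 23 26 24
f 25 21 27
f 25 27 26
f 26 27 28
f 26 28 24
f 27 21 29
f 27 29 28
f 28 29 30
f 28 30 24
f 29 21 31
f 29 31 30
f 30 31 32
f 30 32 24
f 31 21 33
f 31 33 32
f 32 33 34
f 32 34 24
f 33 21 35
f 33 35 34
f 34 35 36
f 34 36 24
f 35 21 37
f 35 37 36
f 36 37 38
f 36 38 24
f 37 21 22
f 37 22 38
f 38 22 23
f 38 23 24
f 40 39 43
f 40 43 41
f 41 43 44
f 41 44 42
f 43 39 45
f 43 45 44
f 44 45 46
f 44 46 42
f 45 39 47
f 45 47 46
f 46 47 48
f 46 48 42
f 47 39 49
f 47 49 48
f 48 49 50
f 48 50 42
f 49 39 51
f 49 51 50
f 50 51 52
f 50 52 42
f 51 39 53
f 51 53 52
f 52 53 54
f 52 54 42
f 53 39 55
f 53 55 54
f 54 55 56
f 54 56 42
f 55 39 57
f 55 57 56
f 56 57 58
f 56 58 42
f 57 39 59
f 57 59 58
f 58 59 60
f 58 60 42
f 59 39 61
f 59 61 60
f 60 61 62
f 60 62 42
f 61 39 63
f 61 63 62
f 62 63 64
f 62 64 42
f 63 39 65
f 63 65 64
f 64 65 66
f 64 66 42
f 65 39 40
f 65 40 66
f 66 40 41
f 66 41 42



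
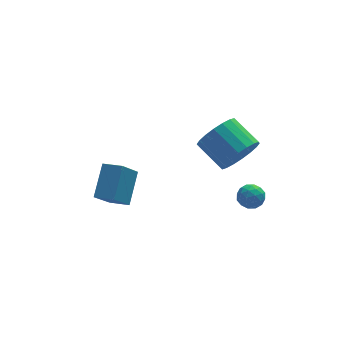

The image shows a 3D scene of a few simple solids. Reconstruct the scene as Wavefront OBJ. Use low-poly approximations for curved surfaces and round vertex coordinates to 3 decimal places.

v 1.553 -0.664 -2.676
v 2.133 -0.416 -2.791
v 1.987 -1.584 -2.469
v 2.567 -1.336 -2.584
v 2.237 -1.152 -2.066
v 1.969 -0.583 -2.194
v 2.151 -1.417 -3.066
v 1.883 -0.848 -3.194
v 2.503 -0.882 -3.032
v 2.556 -0.718 -2.414
v 1.564 -1.282 -2.846
v 1.617 -1.118 -2.228
v 1.805 -0.459 -2.752
v 2.315 -1.541 -2.508
v 2.121 -1.432 -2.204
v 2.462 -1.287 -2.272
v 1.709 -0.557 -2.401
v 2.05 -0.412 -2.468
v 2.11 -0.844 -2.042
v 2.07 -1.588 -2.792
v 2.411 -1.443 -2.859
v 1.658 -0.713 -2.988
v 1.999 -0.568 -3.056
v 2.01 -1.156 -3.218
v 2.364 -0.587 -2.961
v 2.618 -1.128 -2.84
v 2.374 -1.176 -3.123
v 2.216 -0.841 -3.198
v 2.395 -0.491 -2.598
v 2.65 -1.032 -2.476
v 2.456 -0.923 -2.172
v 2.298 -0.589 -2.247
v 2.612 -0.765 -2.74
v 1.47 -0.968 -2.784
v 1.725 -1.509 -2.662
v 1.822 -1.411 -3.013
v 1.664 -1.077 -3.088
v 1.502 -0.872 -2.42
v 1.756 -1.413 -2.299
v 1.904 -1.159 -2.062
v 1.746 -0.824 -2.137
v 1.508 -1.235 -2.52
v 1.73 -0.424 -0.391
v 2.24 -0.638 0.478
v 1.5 0.53 1.2
v 0.99 0.744 0.331
v 2.515 -0.336 0.27
v 1.775 0.833 0.992
v 2.634 -0.051 -0.068
v 1.894 1.118 0.653
v 2.574 0.16 -0.471
v 1.834 1.329 0.251
v 2.347 0.255 -0.858
v 1.607 1.424 -0.136
v 1.998 0.216 -1.152
v 1.258 1.384 -0.43
v 1.596 0.05 -1.296
v 0.856 1.218 -0.574
v 1.22 -0.21 -1.26
v 0.48 0.958 -0.538
v 0.945 -0.513 -1.052
v 0.205 0.656 -0.33
v 0.826 -0.798 -0.713
v 0.086 0.371 0.008
v 0.886 -1.009 -0.311
v 0.146 0.16 0.411
v 1.113 -1.104 0.076
v 0.373 0.065 0.798
v 1.462 -1.064 0.37
v 0.722 0.104 1.092
v 1.864 -0.898 0.514
v 1.124 0.27 1.236
v -3.516 -0.15 -2.457
v -2.908 0.985 -1.347
v -4.247 0.413 -2.633
v -3.639 1.548 -1.522
v -2.741 0.512 -3.558
v -2.133 1.647 -2.447
v -3.472 1.075 -3.733
v -2.864 2.21 -2.623
f 1 38 17
f 38 12 41
f 17 41 6
f 38 41 17
f 1 17 13
f 17 6 18
f 13 18 2
f 17 18 13
f 1 13 22
f 13 2 23
f 22 23 8
f 13 23 22
f 1 22 34
f 22 8 37
f 34 37 11
f 22 37 34
f 1 34 38
f 34 11 42
f 38 42 12
f 34 42 38
f 2 18 29
f 18 6 32
f 29 32 10
f 18 32 29
f 6 41 19
f 41 12 40
f 19 40 5
f 41 40 19
f 12 42 39
f 42 11 35
f 39 35 3
f 42 35 39
f 11 37 36
f 37 8 24
f 36 24 7
f 37 24 36
f 8 23 28
f 23 2 25
f 28 25 9
f 23 25 28
f 4 30 16
f 30 10 31
f 16 31 5
f 30 31 16
f 4 16 14
f 16 5 15
f 14 15 3
f 16 15 14
f 4 14 21
f 14 3 20
f 21 20 7
f 14 20 21
f 4 21 26
f 21 7 27
f 26 27 9
f 21 27 26
f 4 26 30
f 26 9 33
f 30 33 10
f 26 33 30
f 5 31 19
f 31 10 32
f 19 32 6
f 31 32 19
f 3 15 39
f 15 5 40
f 39 40 12
f 15 40 39
f 7 20 36
f 20 3 35
f 36 35 11
f 20 35 36
f 9 27 28
f 27 7 24
f 28 24 8
f 27 24 28
f 10 33 29
f 33 9 25
f 29 25 2
f 33 25 29
f 44 43 47
f 44 47 45
f 45 47 48
f 45 48 46
f 47 43 49
f 47 49 48
f 48 49 50
f 48 50 46
f 49 43 51
f 49 51 50
f 50 51 52
f 50 52 46
f 51 43 53
f 51 53 52
f 52 53 54
f 52 54 46
f 53 43 55
f 53 55 54
f 54 55 56
f 54 56 46
f 55 43 57
f 55 57 56
f 56 57 58
f 56 58 46
f 57 43 59
f 57 59 58
f 58 59 60
f 58 60 46
f 59 43 61
f 59 61 60
f 60 61 62
f 60 62 46
f 61 43 63
f 61 63 62
f 62 63 64
f 62 64 46
f 63 43 65
f 63 65 64
f 64 65 66
f 64 66 46
f 65 43 67
f 65 67 66
f 66 67 68
f 66 68 46
f 67 43 69
f 67 69 68
f 68 69 70
f 68 70 46
f 69 43 71
f 69 71 70
f 70 71 72
f 70 72 46
f 71 43 44
f 71 44 72
f 72 44 45
f 72 45 46
f 74 76 73
f 77 74 73
f 73 76 75
f 75 77 73
f 74 80 76
f 78 74 77
f 78 80 74
f 76 80 75
f 79 77 75
f 75 80 79
f 79 78 77
f 80 78 79

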